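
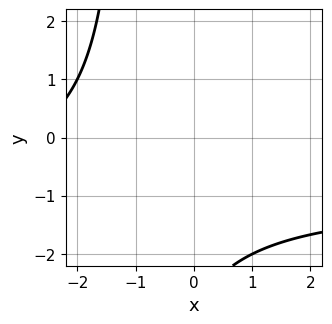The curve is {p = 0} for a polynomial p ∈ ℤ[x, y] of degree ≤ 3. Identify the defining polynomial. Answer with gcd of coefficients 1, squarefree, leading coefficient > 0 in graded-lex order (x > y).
x*y + x + y + 3

First, degree: the shape is more complex than any degree-1 curve, so deg p = 2.
Next, against the integer gridlines: it misses every integer gridline on the x-axis; the curve avoids every integer y-axis point in the box.
Finally, assembling these constraints gives the stated polynomial.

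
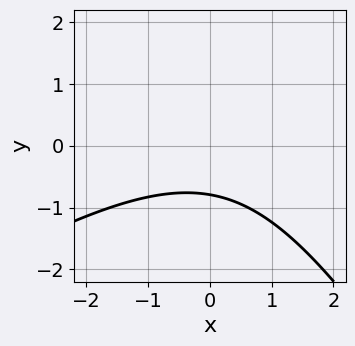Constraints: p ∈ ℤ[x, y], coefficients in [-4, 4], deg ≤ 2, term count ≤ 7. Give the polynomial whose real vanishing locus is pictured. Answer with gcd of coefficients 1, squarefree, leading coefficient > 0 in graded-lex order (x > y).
x^2 - x*y - y^2 + 3*y + 3

(a) The degree is 2 — the shape is more complex than any degree-1 curve.
(b) From the axis intercepts and sections: the curve avoids every integer x-axis point in the box.
(c) Fitting integer coefficients to these (and the overall shape) gives p.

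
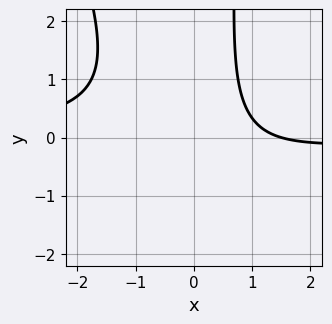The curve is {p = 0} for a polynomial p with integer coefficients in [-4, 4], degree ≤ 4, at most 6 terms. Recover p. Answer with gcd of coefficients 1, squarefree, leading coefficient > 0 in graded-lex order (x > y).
3*x^2*y + x*y^2 - y^2 + 2*x - 3

First, the degree is 3 — no degree-2 curve has this shape.
Next, observable constraints: no y-intercept at any integer in the box.
Finally, putting this together gives p.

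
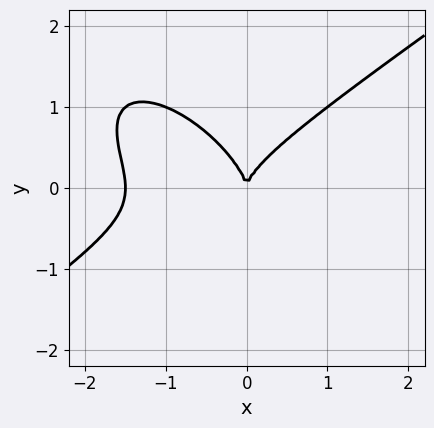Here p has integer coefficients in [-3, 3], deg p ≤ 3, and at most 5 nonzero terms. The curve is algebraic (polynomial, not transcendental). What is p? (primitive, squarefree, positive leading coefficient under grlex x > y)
2*x^3 - 2*x*y^2 - 3*y^3 + 3*x^2

(a) Degree: no degree-2 curve has this shape, so deg p = 3.
(b) Reading off the gridlines: one y-axis crossing is at y = 0; it meets the x-axis at x = 0 (among the integer gridlines).
(c) The integer polynomial consistent with all of this is the stated p.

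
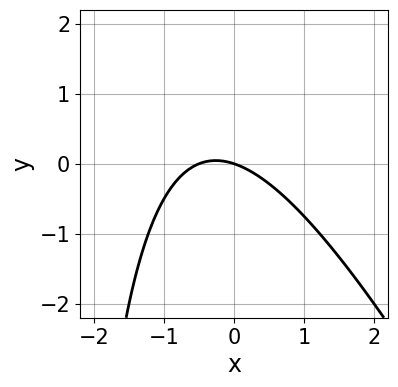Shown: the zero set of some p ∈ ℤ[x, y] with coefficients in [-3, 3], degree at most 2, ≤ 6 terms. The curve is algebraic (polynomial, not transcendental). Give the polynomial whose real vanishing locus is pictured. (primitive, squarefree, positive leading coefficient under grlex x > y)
(a) Degree: a generic line meets the curve in up to 2 points, so deg p = 2.
(b) Reading off the gridlines: it meets the x-axis at x = 0 (among the integer gridlines); one y-axis crossing is at y = 0.
(c) The integer polynomial consistent with all of this is the stated p.

2*x^2 + x*y + x + 3*y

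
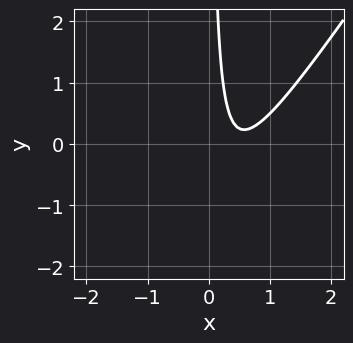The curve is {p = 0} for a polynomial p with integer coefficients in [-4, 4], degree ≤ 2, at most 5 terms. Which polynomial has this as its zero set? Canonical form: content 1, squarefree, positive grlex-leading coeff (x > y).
3*x^2 - 2*x*y - 3*x + 1

(a) The degree is 2 — a generic line meets the curve in up to 2 points.
(b) Reading off the gridlines: it misses every integer gridline on the y-axis; the curve avoids every integer x-axis point in the box.
(c) Together with the visible shape, these determine p as stated.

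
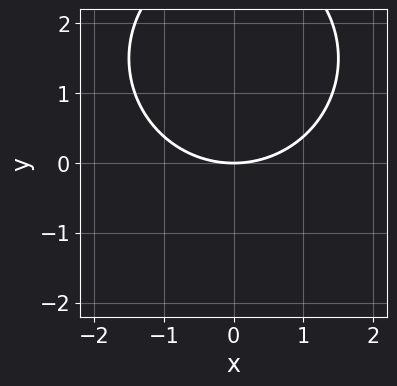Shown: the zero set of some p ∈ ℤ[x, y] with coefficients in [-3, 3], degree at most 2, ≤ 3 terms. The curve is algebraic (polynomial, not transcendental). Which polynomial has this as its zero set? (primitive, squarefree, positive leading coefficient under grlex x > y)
x^2 + y^2 - 3*y

First, the degree is 2 — no degree-1 curve has this shape.
Next, symmetries: it's symmetric under x → −x, forcing even powers of x.
Then, from the visible intercepts: one y-axis crossing is at y = 0; it crosses the x-axis at the gridline x = 0.
Finally, these observations pin down the coefficients.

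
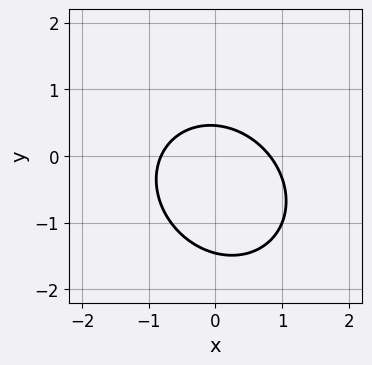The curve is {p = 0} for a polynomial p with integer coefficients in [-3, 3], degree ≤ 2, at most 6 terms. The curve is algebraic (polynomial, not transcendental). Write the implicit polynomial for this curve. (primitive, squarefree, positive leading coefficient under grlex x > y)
3*x^2 + x*y + 3*y^2 + 3*y - 2

1. deg p = 2.
2. The integer polynomial consistent with all of this is the stated p.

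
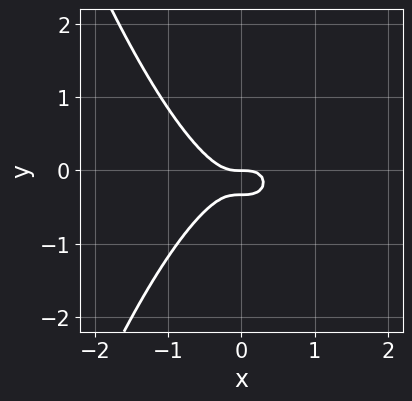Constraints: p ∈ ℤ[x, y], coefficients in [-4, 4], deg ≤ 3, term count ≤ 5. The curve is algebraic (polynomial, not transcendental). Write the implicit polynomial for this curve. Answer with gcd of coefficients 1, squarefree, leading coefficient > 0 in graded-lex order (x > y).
deg p = 3. The shape is more complex than any degree-2 curve.
Checking where it meets the axes: it meets the y-axis at y = 0 (among the integer gridlines); it crosses the x-axis at the gridline x = 0.
Solving for integer coefficients yields p as stated.

3*x^3 + 3*y^2 + y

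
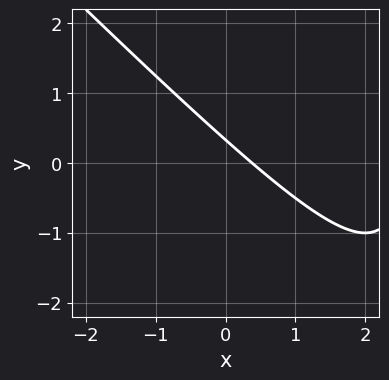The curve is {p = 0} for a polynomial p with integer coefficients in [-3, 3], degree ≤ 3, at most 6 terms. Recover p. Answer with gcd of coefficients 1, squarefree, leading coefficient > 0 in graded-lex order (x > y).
x^2 + x*y - 3*x - 3*y + 1

(a) The degree is 2 — the shape is more complex than any degree-1 curve.
(b) The integer polynomial consistent with all of this is the stated p.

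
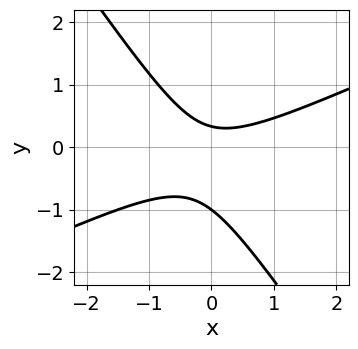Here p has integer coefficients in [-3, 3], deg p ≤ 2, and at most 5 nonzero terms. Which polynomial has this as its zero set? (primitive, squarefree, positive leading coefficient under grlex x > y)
2*x^2 - 3*x*y - 3*y^2 - 2*y + 1

First, degree: no degree-1 curve has this shape, so deg p = 2.
Next, from the visible intercepts: the curve avoids every integer x-axis point in the box; it meets the y-axis at y = -1 (among the integer gridlines).
Finally, the integer polynomial consistent with all of this is the stated p.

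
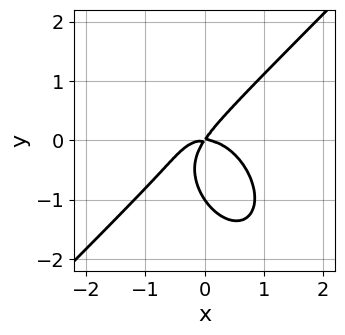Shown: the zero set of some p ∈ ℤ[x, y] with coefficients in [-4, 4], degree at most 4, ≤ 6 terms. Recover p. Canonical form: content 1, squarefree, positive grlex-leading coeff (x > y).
3*x^3 - x^2*y - 2*y^3 + 3*x*y - 2*y^2

(a) deg p = 3. The shape is more complex than any degree-2 curve.
(b) From the axis intercepts and sections: it meets the x-axis at x = 0 (among the integer gridlines); among the integer gridlines, it crosses the y-axis at y ∈ {-1, 0}.
(c) Matching integer coefficients to the picture gives p.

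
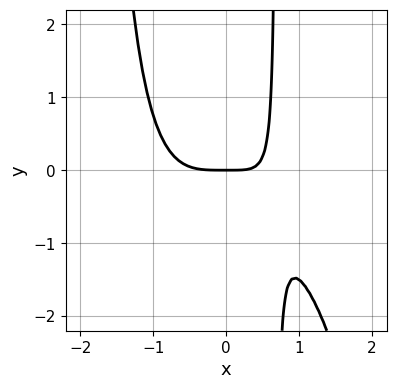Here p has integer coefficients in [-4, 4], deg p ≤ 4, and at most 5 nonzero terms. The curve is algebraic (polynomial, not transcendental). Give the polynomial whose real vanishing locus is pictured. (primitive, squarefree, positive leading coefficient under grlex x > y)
3*x^4 + 2*x^2*y + 3*x*y - 3*y

Degree: the shape is more complex than any degree-3 curve, so deg p = 4.
Checking where it meets the axes: it meets the y-axis at y = 0 (among the integer gridlines); it crosses the x-axis at the gridline x = 0.
Solving for integer coefficients yields p as stated.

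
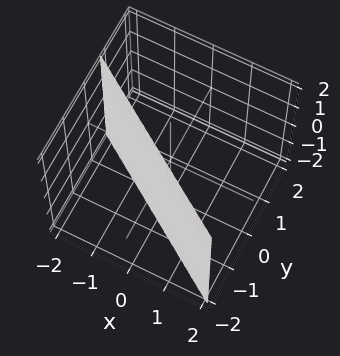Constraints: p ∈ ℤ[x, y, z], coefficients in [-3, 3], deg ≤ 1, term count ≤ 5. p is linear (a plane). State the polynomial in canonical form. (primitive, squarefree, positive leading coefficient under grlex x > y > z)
2*x + 3*y + 2

(a) The degree is 1 — every cross-section is a straight line — this is a plane.
(b) From the visible intercepts: it misses every integer gridline on the z-axis; it meets the x-axis at x = -1 (among the integer gridlines).
(c) The integer polynomial consistent with all of this is the stated p.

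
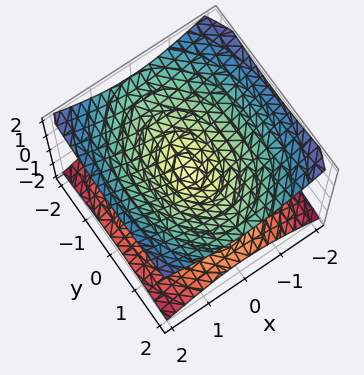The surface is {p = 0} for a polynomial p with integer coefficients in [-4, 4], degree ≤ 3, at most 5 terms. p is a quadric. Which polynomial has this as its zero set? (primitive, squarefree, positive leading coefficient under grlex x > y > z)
2*x^2 + y^2 - 3*z^2

The degree is 2 — a double cone through the origin; a quadric.
Symmetries: mirror symmetry x ↦ −x ⇒ only even powers of x; the z ↦ −z reflection is a symmetry, so z appears only in even powers; it's symmetric under y → −y, forcing even powers of y.
Against the integer gridlines: one x-axis crossing is at x = 0; it crosses the y-axis at the gridline y = 0; one z-axis crossing is at z = 0.
Assembling these constraints gives the stated polynomial.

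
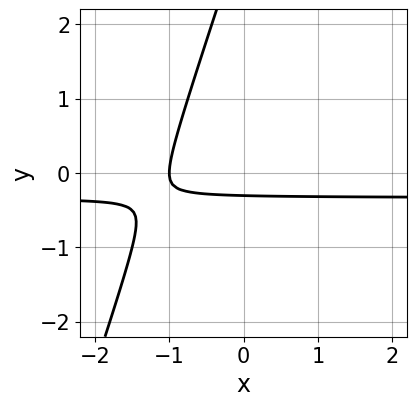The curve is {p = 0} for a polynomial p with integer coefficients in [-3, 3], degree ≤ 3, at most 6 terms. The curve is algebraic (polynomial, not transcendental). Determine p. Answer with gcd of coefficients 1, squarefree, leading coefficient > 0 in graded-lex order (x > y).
3*x*y - y^2 + x + 3*y + 1

First, the degree is 2 — a generic line meets the curve in up to 2 points.
Then, against the integer gridlines: one x-axis crossing is at x = -1.
Finally, matching integer coefficients to the picture gives p.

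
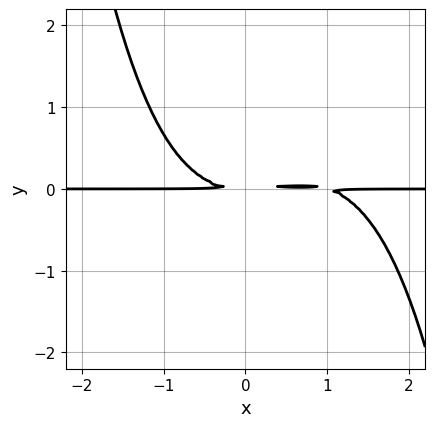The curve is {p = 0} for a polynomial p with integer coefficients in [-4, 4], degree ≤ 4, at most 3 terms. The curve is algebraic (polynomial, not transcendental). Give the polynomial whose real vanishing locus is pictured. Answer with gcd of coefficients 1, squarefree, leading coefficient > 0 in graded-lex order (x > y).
First, deg p = 4. A generic line meets the curve in up to 4 points.
Then, from the visible intercepts: the visible x-axis segment lies entirely on the curve.
Finally, together with the visible shape, these determine p as stated.

x^3*y - x^2*y + 3*y^2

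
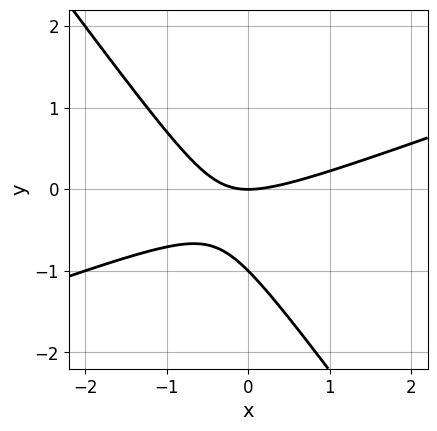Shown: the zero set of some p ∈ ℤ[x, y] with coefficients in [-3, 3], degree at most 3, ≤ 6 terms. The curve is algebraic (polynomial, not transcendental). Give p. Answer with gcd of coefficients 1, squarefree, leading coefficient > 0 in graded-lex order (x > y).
First, the degree is 2 — no degree-1 curve has this shape.
Then, checking where it meets the axes: one x-axis crossing is at x = 0; among the integer gridlines, it crosses the y-axis at y ∈ {-1, 0}.
Finally, fitting integer coefficients to these (and the overall shape) gives p.

x^2 - 2*x*y - 2*y^2 - 2*y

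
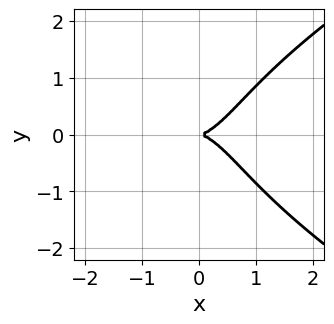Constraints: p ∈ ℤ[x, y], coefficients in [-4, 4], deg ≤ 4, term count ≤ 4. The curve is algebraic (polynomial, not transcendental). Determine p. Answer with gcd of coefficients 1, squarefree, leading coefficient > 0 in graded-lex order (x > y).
1. Degree: a generic line meets the curve in up to 4 points, so deg p = 4.
2. Symmetries: mirror symmetry y ↦ −y ⇒ only even powers of y.
3. From the visible intercepts: it meets the y-axis at y = 0 (among the integer gridlines); one x-axis crossing is at x = 0.
4. These observations pin down the coefficients.

y^4 - 2*x^3 + 2*y^2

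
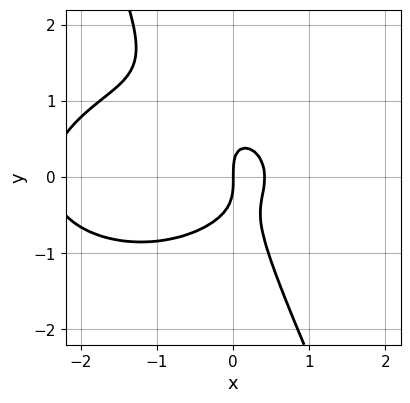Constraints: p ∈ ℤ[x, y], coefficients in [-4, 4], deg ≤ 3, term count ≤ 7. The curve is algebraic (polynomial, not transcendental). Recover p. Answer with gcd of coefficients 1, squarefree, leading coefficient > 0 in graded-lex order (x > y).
First, degree: a generic line meets the curve in up to 3 points, so deg p = 3.
Then, reading off the gridlines: one x-axis crossing is at x = 0; one y-axis crossing is at y = 0.
Finally, these observations pin down the coefficients.

x^3 + 2*x*y^2 + y^3 + 2*x^2 - x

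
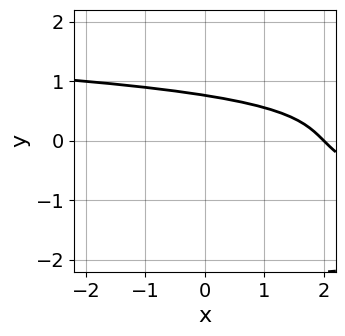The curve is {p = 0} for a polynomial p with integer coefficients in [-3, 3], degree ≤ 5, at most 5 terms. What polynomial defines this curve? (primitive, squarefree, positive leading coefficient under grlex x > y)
y^4 + 2*y^3 + x + y - 2

First, deg p = 4. The shape is more complex than any degree-3 curve.
Next, from the visible intercepts: one x-axis crossing is at x = 2.
Finally, putting this together gives p.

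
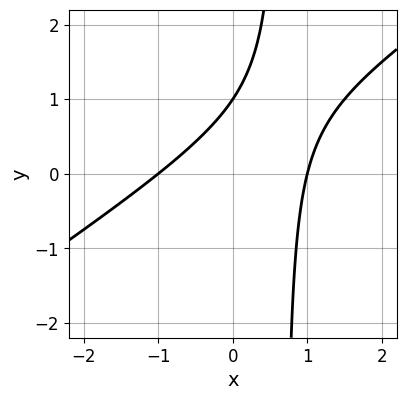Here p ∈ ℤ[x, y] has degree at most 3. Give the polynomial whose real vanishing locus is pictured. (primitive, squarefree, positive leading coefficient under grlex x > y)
1. deg p = 2. A generic line meets the curve in up to 2 points.
2. From the visible intercepts: the x-axis gridline crossings are at x ∈ {-1, 1}; one y-axis crossing is at y = 1.
3. Matching integer coefficients to the picture gives p.

2*x^2 - 3*x*y + 2*y - 2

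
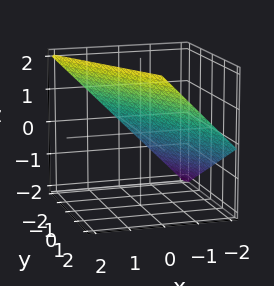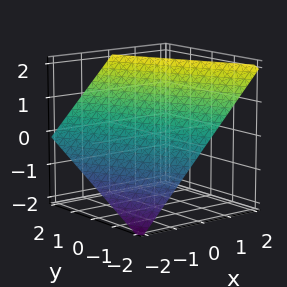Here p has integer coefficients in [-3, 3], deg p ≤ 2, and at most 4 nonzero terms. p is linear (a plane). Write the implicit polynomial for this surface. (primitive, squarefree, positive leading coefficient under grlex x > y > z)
2*x + y - 2*z + 2

Degree: every cross-section is a straight line — this is a plane, so deg p = 1.
From the visible intercepts: one x-axis crossing is at x = -1; one y-axis crossing is at y = -2.
Assembling these constraints gives the stated polynomial.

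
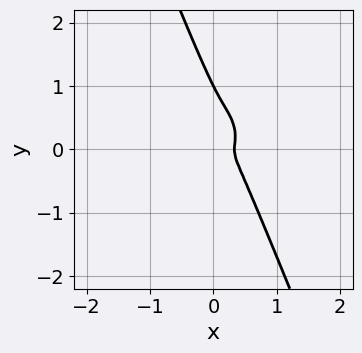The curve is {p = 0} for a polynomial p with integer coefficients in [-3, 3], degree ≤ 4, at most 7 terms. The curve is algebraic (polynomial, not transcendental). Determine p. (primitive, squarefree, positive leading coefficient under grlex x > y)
The degree is 3 — no degree-2 curve has this shape.
Against the integer gridlines: it meets the y-axis at y = 1 (among the integer gridlines).
The integer polynomial consistent with all of this is the stated p.

3*x^3 + 2*x*y^2 + y^3 - x^2 - y^2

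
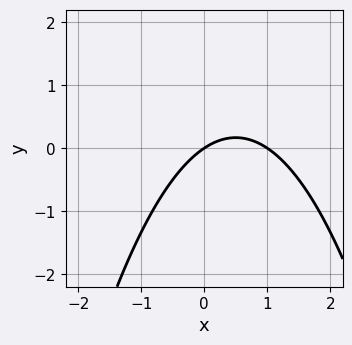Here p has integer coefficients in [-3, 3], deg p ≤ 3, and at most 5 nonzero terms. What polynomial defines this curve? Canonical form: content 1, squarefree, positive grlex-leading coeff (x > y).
Degree: the shape is more complex than any degree-1 curve, so deg p = 2.
From the visible intercepts: it meets the y-axis at y = 0 (among the integer gridlines); among the integer gridlines, it crosses the x-axis at x ∈ {0, 1}.
Solving for integer coefficients yields p as stated.

2*x^2 - 2*x + 3*y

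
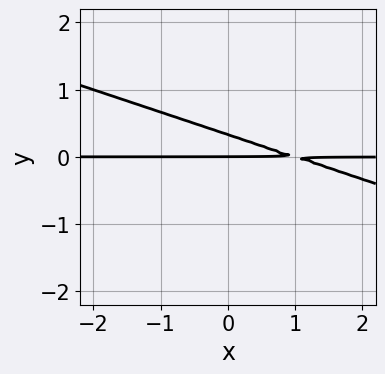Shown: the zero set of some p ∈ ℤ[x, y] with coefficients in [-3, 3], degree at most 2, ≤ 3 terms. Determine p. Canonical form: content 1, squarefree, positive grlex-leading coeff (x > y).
x*y + 3*y^2 - y

(a) The degree is 2 — no degree-1 curve has this shape.
(b) Observable constraints: the visible x-axis segment lies entirely on the curve; one y-axis crossing is at y = 0.
(c) Fitting integer coefficients to these (and the overall shape) gives p.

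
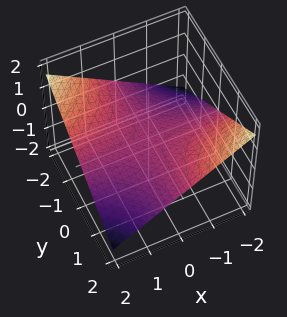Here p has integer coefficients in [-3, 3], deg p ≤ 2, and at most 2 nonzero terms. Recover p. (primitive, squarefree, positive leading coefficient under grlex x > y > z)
First, degree: a saddle surface; a quadric, so deg p = 2.
Next, against the integer gridlines: the visible x-axis segment lies entirely on the surface; it meets the z-axis at z = 0 (among the integer gridlines); the visible y-axis segment lies entirely on the surface.
Finally, assembling these constraints gives the stated polynomial.

x*y + 3*z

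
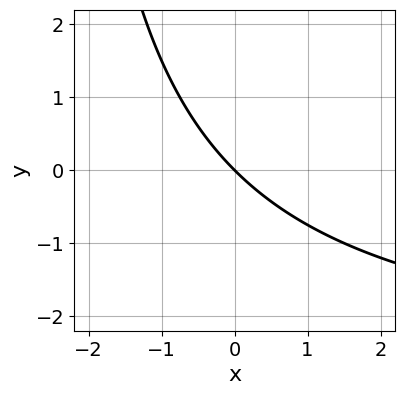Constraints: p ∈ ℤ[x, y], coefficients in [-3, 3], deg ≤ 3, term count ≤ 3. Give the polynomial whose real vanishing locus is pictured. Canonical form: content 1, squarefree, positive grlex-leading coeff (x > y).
(a) deg p = 2. No degree-1 curve has this shape.
(b) From the axis intercepts and sections: it crosses the y-axis at the gridline y = 0; it crosses the x-axis at the gridline x = 0.
(c) Together with the visible shape, these determine p as stated.

x*y + 3*x + 3*y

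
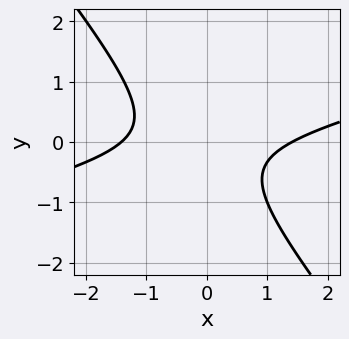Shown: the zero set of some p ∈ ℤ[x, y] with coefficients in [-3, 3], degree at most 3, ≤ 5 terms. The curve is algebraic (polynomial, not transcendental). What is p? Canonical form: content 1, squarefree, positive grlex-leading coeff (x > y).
x^2 - 3*x*y - 3*y^2 - y - 2

(a) Degree: no degree-1 curve has this shape, so deg p = 2.
(b) Reading off the gridlines: it misses every integer gridline on the y-axis.
(c) Putting this together gives p.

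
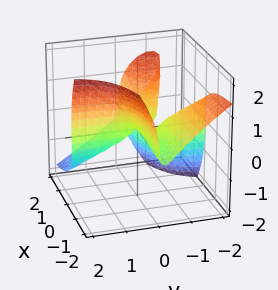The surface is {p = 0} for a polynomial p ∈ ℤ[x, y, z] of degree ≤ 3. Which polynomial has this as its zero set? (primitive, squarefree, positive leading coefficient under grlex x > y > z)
(a) The degree is 3 — no degree-2 surface has this shape.
(b) From the visible intercepts: one z-axis crossing is at z = 0; the visible x-axis segment lies entirely on the surface.
(c) Together with the visible shape, these determine p as stated. Check: (0, 1, 0) on the y-axis lies on the surface, and p(0, 1, 0) = 0. ✓

2*x*y^2 + 2*x*y*z + z^3 + x*y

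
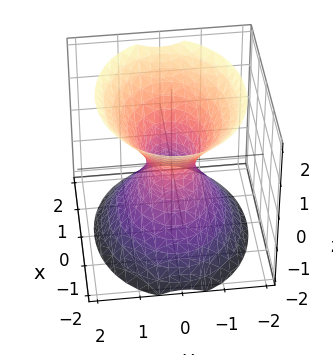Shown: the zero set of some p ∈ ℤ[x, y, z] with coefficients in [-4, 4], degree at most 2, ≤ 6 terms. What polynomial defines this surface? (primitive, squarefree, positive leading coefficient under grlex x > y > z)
2*x^2 + 3*y^2 - 2*z^2 - 1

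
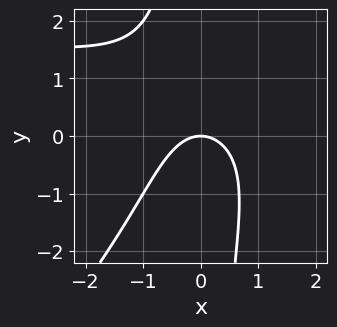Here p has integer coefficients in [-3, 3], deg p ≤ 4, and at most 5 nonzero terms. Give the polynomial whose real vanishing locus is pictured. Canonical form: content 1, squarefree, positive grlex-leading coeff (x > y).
First, deg p = 3.
Then, checking where it meets the axes: it meets the y-axis at y = 0 (among the integer gridlines); it meets the x-axis at x = 0 (among the integer gridlines).
Finally, together with the visible shape, these determine p as stated.

x^2*y - x*y^2 - 2*x^2 - 2*y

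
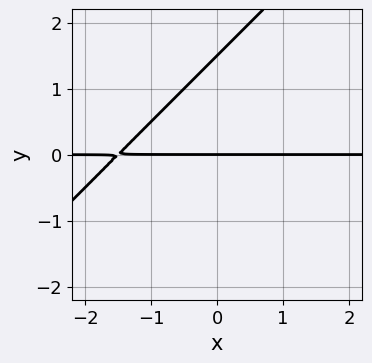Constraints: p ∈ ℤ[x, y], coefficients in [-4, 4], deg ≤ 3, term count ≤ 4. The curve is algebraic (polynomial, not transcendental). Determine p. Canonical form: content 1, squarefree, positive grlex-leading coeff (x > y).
2*x*y - 2*y^2 + 3*y

(a) The degree is 2 — a generic line meets the curve in up to 2 points.
(b) Checking where it meets the axes: it crosses the y-axis at the gridline y = 0; the visible x-axis segment lies entirely on the curve.
(c) Solving for integer coefficients yields p as stated.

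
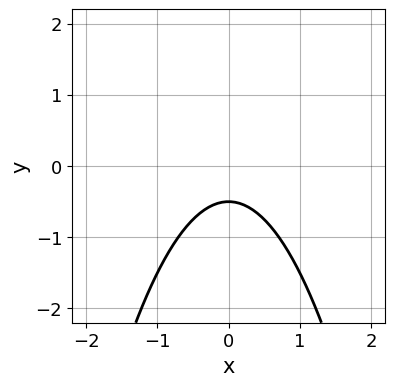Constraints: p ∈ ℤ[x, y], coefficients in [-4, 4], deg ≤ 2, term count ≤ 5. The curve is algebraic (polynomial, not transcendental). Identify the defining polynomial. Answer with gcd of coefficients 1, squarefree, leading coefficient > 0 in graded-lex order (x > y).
2*x^2 + 2*y + 1

1. The degree is 2 — the shape is more complex than any degree-1 curve.
2. Symmetries: the x ↦ −x reflection is a symmetry, so x appears only in even powers.
3. From the visible intercepts: the curve avoids every integer x-axis point in the box.
4. Fitting integer coefficients to these (and the overall shape) gives p.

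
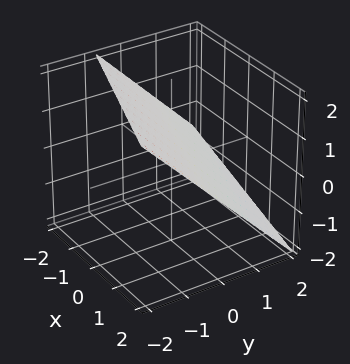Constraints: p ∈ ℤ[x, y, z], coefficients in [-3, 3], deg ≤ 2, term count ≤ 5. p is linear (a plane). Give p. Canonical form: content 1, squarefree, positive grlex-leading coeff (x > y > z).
x + 3*y + 3*z - 2

(a) The degree is 1 — the surface is flat (a plane).
(b) Observable constraints: it crosses the x-axis at the gridline x = 2.
(c) Matching integer coefficients to the picture gives p.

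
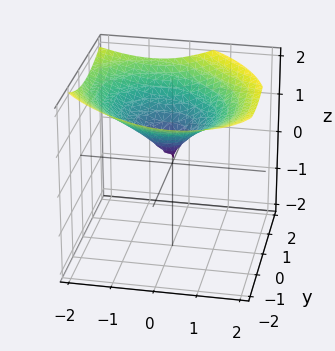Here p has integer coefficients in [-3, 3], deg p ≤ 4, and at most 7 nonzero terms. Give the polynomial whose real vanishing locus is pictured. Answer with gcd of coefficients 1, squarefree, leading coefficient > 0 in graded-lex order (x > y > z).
x*y*z - 2*z^3 + 3*x^2 + x*z + 3*y^2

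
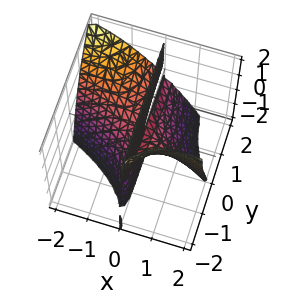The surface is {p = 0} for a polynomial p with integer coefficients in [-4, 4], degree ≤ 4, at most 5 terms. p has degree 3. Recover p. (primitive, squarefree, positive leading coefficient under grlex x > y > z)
x^3 + 3*x^2*y + x*y*z + 2*x*z

(a) deg p = 3.
(b) From the axis intercepts and sections: the visible z-axis segment lies entirely on the surface; it crosses the x-axis at the gridline x = 0.
(c) Together with the visible shape, these determine p as stated.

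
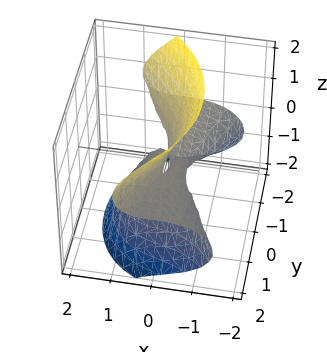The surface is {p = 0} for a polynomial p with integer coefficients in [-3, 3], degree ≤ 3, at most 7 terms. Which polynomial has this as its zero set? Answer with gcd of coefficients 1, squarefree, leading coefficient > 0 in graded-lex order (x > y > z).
1. deg p = 3.
2. Checking where it meets the axes: the visible y-axis segment lies entirely on the surface; it meets the x-axis at x = 0 (among the integer gridlines); it meets the z-axis at z = 0 (among the integer gridlines).
3. Fitting integer coefficients to these (and the overall shape) gives p.

2*x^3 + 3*x*z^2 - 2*y^2*z + 2*z^3 + 3*x*z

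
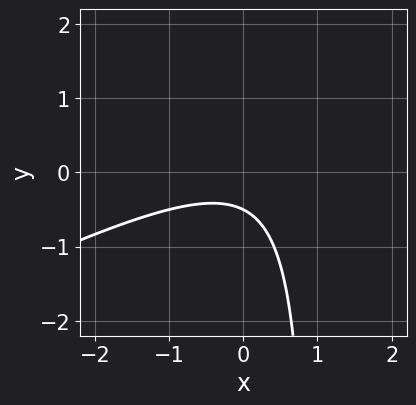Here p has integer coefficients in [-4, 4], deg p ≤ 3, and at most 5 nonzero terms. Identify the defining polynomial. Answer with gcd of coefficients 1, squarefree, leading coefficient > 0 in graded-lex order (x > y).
x^2 - 2*x*y + 2*y + 1

1. The degree is 2 — a generic line meets the curve in up to 2 points.
2. Observable constraints: no x-intercept at any integer in the box.
3. Putting this together gives p.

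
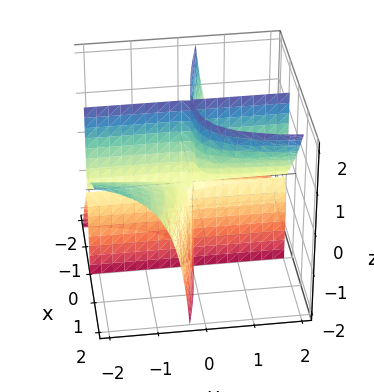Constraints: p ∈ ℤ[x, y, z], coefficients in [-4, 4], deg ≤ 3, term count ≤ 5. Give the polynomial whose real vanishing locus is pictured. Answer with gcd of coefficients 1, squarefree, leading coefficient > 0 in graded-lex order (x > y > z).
x^3 + 3*x^2*y - 3*x*y*z

First, the picture has 2 separate pieces. Treating them together as one polynomial.
Then, the degree is 3 — the shape is more complex than any degree-2 surface.
Next, reading off the gridlines: every point of the y-axis in the box is on the surface; every point of the z-axis in the box is on the surface.
Finally, matching integer coefficients to the picture gives p.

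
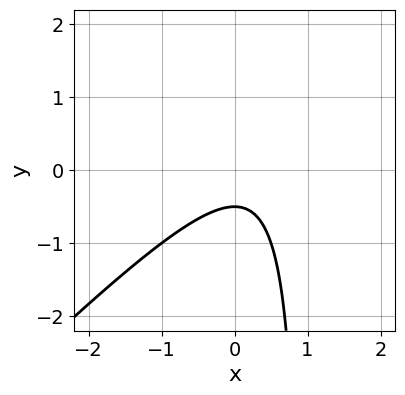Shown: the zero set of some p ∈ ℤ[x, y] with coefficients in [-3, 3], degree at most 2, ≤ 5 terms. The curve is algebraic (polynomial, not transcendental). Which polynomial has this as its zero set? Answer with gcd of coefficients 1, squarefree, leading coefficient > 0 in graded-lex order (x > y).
2*x^2 - 2*x*y - x + 2*y + 1

1. Degree: the shape is more complex than any degree-1 curve, so deg p = 2.
2. From the visible intercepts: no x-intercept at any integer in the box.
3. Solving for integer coefficients yields p as stated.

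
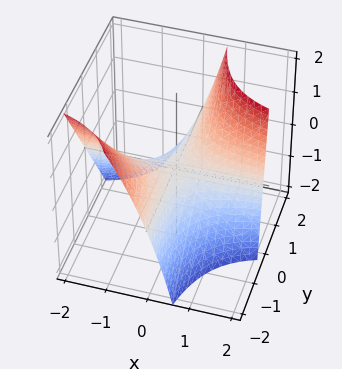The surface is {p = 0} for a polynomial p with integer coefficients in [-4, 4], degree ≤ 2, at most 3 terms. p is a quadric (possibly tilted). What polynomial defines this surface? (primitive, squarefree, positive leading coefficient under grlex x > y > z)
4*x*y + x*z - 3*z

1. Degree: the shape is more complex than any degree-1 surface, so deg p = 2.
2. Observable constraints: every point of the x-axis in the box is on the surface; the visible y-axis segment lies entirely on the surface.
3. Assembling these constraints gives the stated polynomial.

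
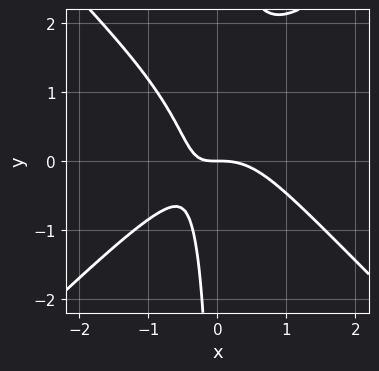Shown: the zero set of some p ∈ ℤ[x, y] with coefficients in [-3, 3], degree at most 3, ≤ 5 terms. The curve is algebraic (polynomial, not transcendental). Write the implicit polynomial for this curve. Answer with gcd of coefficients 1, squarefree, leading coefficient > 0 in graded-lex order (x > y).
3*x^3 - 3*x*y^2 + 3*x*y + 2*y

(a) deg p = 3. No degree-2 curve has this shape.
(b) Observable constraints: one y-axis crossing is at y = 0; it meets the x-axis at x = 0 (among the integer gridlines).
(c) Assembling these constraints gives the stated polynomial.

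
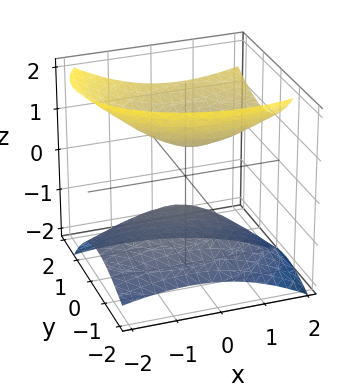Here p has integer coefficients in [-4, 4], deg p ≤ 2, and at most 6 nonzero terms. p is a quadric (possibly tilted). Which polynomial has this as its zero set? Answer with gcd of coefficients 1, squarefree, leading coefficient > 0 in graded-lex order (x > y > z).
x^2 - x*z + 2*y^2 - 2*y*z - 2*z^2 + 1

(a) The picture has 2 separate pieces. They look like related sheets of one shape, so recover p as a whole.
(b) Degree: no degree-1 surface has this shape, so deg p = 2.
(c) Reading off the gridlines: it misses every integer gridline on the x-axis; no y-intercept at any integer in the box.
(d) These observations pin down the coefficients.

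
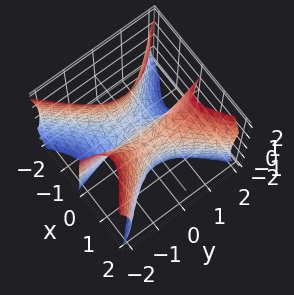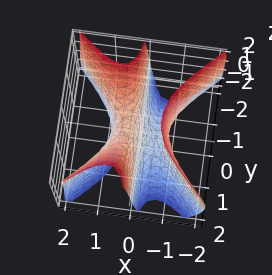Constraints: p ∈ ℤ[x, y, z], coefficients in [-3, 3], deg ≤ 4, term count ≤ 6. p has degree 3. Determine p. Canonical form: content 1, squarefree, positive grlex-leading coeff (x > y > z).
3*x^3 - 3*x*y^2 + x*z^2 - 2*x + z

1. The degree is 3 — the shape is more complex than any degree-2 surface.
2. Reading off the gridlines: the visible y-axis segment lies entirely on the surface; it meets the z-axis at z = 0 (among the integer gridlines); one x-axis crossing is at x = 0.
3. Together with the visible shape, these determine p as stated.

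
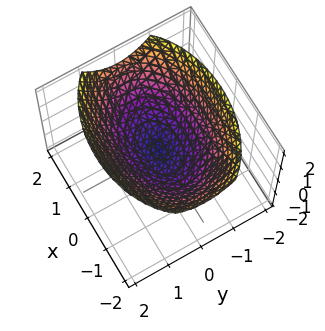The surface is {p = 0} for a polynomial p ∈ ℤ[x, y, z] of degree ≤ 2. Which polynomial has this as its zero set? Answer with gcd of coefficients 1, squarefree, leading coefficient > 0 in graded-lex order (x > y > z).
(a) deg p = 2. A paraboloid; a quadric.
(b) Symmetries: the y ↦ −y reflection is a symmetry, so y appears only in even powers; the x ↦ −x reflection is a symmetry, so x appears only in even powers.
(c) Against the integer gridlines: one y-axis crossing is at y = 0; one x-axis crossing is at x = 0; one z-axis crossing is at z = 0.
(d) Matching integer coefficients to the picture gives p.

x^2 + 2*y^2 - 3*z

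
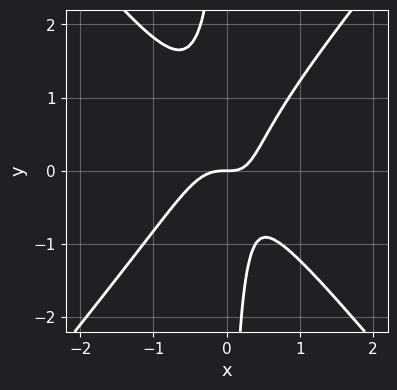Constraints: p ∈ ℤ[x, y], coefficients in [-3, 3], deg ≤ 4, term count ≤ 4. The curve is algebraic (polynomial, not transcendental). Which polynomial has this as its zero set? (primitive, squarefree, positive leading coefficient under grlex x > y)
(a) Degree: a generic line meets the curve in up to 3 points, so deg p = 3.
(b) From the axis intercepts and sections: it crosses the x-axis at the gridline x = 0; one y-axis crossing is at y = 0.
(c) Matching integer coefficients to the picture gives p.

3*x^3 - 2*x*y^2 + x*y - y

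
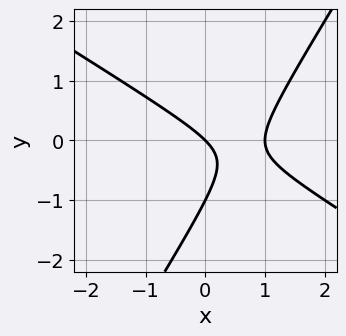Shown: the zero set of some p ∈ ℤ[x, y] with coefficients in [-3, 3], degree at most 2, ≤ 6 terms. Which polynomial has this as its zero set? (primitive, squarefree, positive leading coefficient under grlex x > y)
x^2 + x*y - y^2 - x - y

Degree: no degree-1 curve has this shape, so deg p = 2.
Checking where it meets the axes: among the integer gridlines, it crosses the x-axis at x ∈ {0, 1}; the y-axis gridline crossings are at y ∈ {-1, 0}.
These observations pin down the coefficients.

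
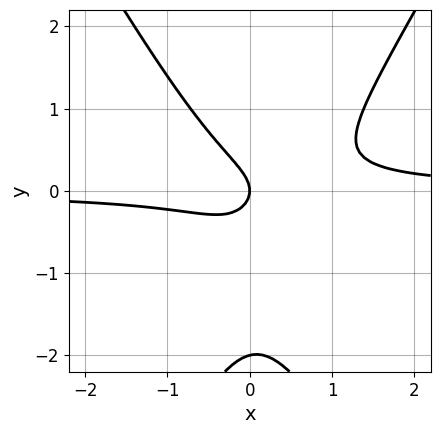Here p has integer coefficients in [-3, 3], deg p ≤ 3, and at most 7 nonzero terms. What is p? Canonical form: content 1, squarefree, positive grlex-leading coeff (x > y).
1. Degree: a generic line meets the curve in up to 3 points, so deg p = 3.
2. Against the integer gridlines: the y-axis gridline crossings are at y ∈ {-2, 0}; it crosses the x-axis at the gridline x = 0.
3. The integer polynomial consistent with all of this is the stated p.

3*x^2*y - y^3 - x*y - 2*y^2 - x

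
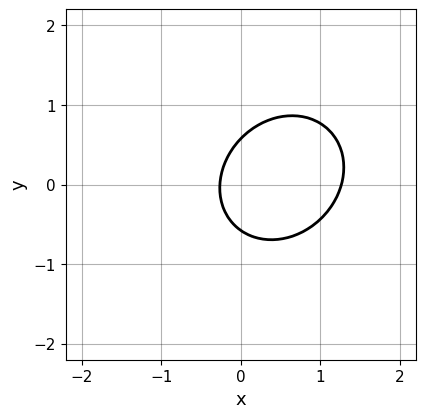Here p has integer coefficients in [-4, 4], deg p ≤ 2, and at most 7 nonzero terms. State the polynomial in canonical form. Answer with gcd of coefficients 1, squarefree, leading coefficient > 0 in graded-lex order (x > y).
3*x^2 - x*y + 3*y^2 - 3*x - 1

deg p = 2. A generic line meets the curve in up to 2 points.
Solving for integer coefficients yields p as stated.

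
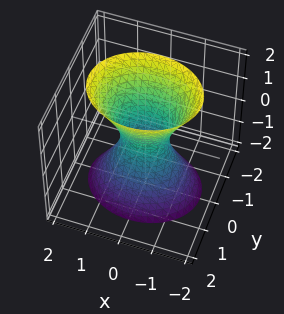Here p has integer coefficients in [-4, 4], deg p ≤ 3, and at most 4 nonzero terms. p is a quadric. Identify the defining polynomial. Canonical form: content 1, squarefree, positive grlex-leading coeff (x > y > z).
(a) The degree is 2 — one connected sheet with a waist; a quadric.
(b) Symmetries: mirror symmetry x ↦ −x ⇒ only even powers of x; it's symmetric under y → −y, forcing even powers of y; the z ↦ −z reflection is a symmetry, so z appears only in even powers.
(c) From the visible intercepts: it misses every integer gridline on the z-axis.
(d) These observations pin down the coefficients.

2*x^2 + 3*y^2 - z^2 - 1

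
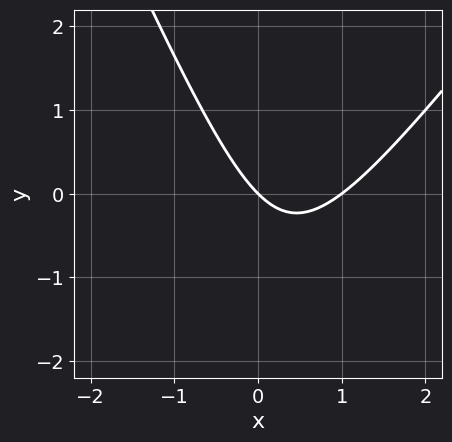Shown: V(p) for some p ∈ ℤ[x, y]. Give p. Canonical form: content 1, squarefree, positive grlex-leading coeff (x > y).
3*x^2 - x*y - y^2 - 3*x - 3*y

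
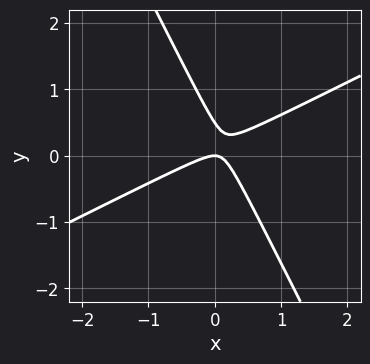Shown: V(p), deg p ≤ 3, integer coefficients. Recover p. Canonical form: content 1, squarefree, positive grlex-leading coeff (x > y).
2*x^2 - 3*x*y - 2*y^2 + y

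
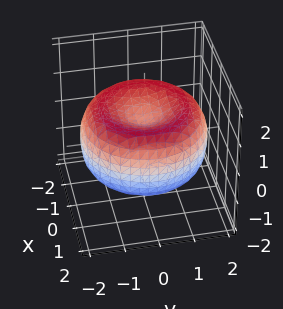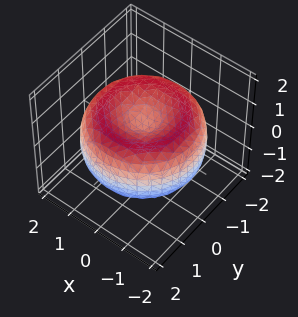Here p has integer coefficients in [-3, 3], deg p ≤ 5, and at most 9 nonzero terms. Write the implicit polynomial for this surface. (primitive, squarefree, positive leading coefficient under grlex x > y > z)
x^4 + 2*x^2*y^2 + y^4 - 3*x^2 - 3*y^2 + 3*z^2 - 1

First, the degree is 4 — the shape is more complex than any degree-3 surface.
Next, symmetries: rotational symmetry about the z-axis ⇒ p depends on x, y only through x² + y².
Next, from the visible intercepts: a circular section at z = 0 has radius between 1 and 2.
Finally, assembling these constraints gives the stated polynomial.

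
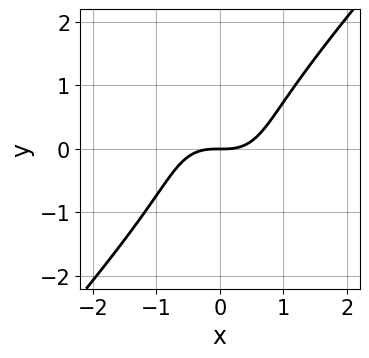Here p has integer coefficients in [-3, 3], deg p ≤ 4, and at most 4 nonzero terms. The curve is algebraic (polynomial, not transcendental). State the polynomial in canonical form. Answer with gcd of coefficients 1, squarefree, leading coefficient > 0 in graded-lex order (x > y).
(a) Degree: a generic line meets the curve in up to 3 points, so deg p = 3.
(b) Observable constraints: it crosses the y-axis at the gridline y = 0; one x-axis crossing is at x = 0.
(c) Together with the visible shape, these determine p as stated.

3*x^3 - 2*y^3 - 3*y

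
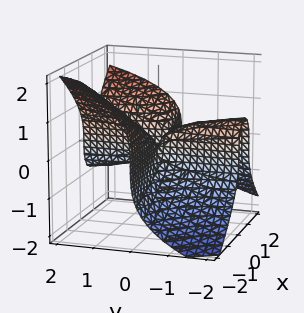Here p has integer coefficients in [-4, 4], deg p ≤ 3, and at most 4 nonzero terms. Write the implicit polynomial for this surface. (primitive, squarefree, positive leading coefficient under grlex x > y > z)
First, degree: a generic line meets the surface in up to 3 points, so deg p = 3.
Next, against the integer gridlines: the visible x-axis segment lies entirely on the surface; it crosses the z-axis at the gridline z = 0.
Finally, putting this together gives p.

x^2*y - z^3 - x*y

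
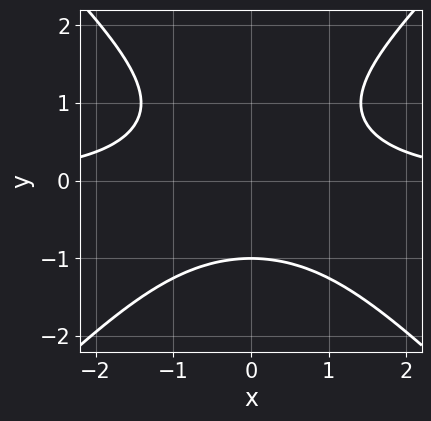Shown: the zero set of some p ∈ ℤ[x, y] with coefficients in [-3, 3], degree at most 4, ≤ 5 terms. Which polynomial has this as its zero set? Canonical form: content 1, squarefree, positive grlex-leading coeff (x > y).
2*x^2*y - 2*y^3 + y^2 - 3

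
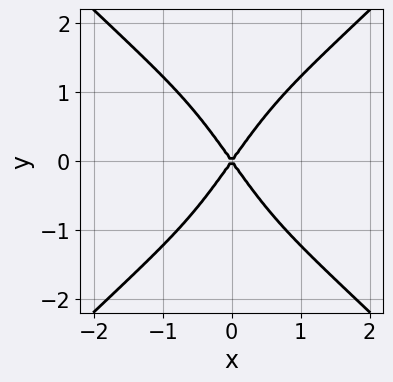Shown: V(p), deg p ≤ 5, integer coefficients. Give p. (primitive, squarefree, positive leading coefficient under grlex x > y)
x^4 - x^2*y^2 + 2*x^2 - y^2

First, the degree is 4 — a generic line meets the curve in up to 4 points.
Next, symmetries: mirror symmetry x ↦ −x ⇒ only even powers of x; it's symmetric under y → −y, forcing even powers of y.
Then, against the integer gridlines: one x-axis crossing is at x = 0; one y-axis crossing is at y = 0.
Finally, assembling these constraints gives the stated polynomial.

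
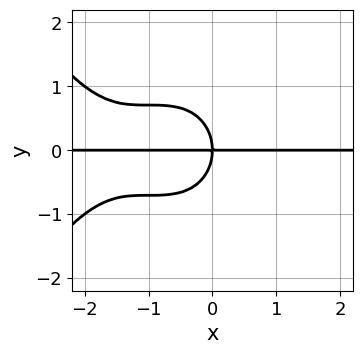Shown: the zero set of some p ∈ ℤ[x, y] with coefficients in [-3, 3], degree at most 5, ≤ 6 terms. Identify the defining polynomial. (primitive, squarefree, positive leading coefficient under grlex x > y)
(a) Degree: a generic line meets the curve in up to 4 points, so deg p = 4.
(b) From the axis intercepts and sections: every point of the x-axis in the box is on the curve; one y-axis crossing is at y = 0.
(c) Together with the visible shape, these determine p as stated.

x^3*y + 3*x^2*y + 2*y^3 + 3*x*y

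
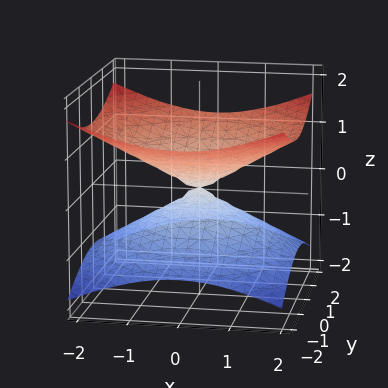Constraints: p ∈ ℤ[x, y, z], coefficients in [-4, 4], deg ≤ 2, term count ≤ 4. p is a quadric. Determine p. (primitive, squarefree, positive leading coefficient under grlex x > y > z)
(a) Degree: two nappes meeting at a single point; a quadric, so deg p = 2.
(b) By symmetry, the surface is invariant under rotation about z: p = q(x² + y², z); mirror symmetry z ↦ −z ⇒ only even powers of z.
(c) Reading off the gridlines: one z-axis crossing is at z = 0; it crosses the y-axis at the gridline y = 0; it meets the x-axis at x = 0 (among the integer gridlines); a circular section at z = -1 has radius between 1 and 2.
(d) Putting this together gives p.

x^2 + y^2 - 3*z^2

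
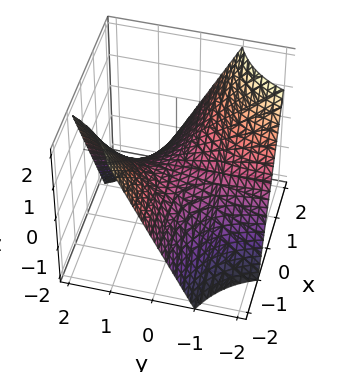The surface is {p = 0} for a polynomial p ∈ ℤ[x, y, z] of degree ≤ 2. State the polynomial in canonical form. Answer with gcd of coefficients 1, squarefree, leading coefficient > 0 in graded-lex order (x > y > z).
x*y + z

First, the degree is 2 — a hyperbolic paraboloid; a quadric.
Next, from the axis intercepts and sections: the visible y-axis segment lies entirely on the surface; it meets the z-axis at z = 0 (among the integer gridlines); the visible x-axis segment lies entirely on the surface.
Finally, solving for integer coefficients yields p as stated.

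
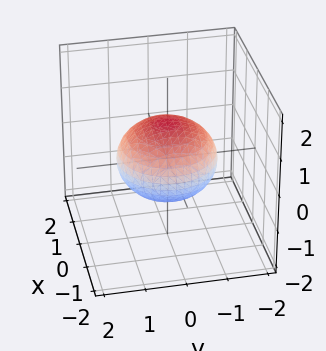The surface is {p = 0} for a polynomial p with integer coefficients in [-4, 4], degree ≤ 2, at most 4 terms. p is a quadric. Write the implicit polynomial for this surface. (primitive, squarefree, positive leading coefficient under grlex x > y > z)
deg p = 2. Bounded and convex; a quadric.
Symmetries: the z ↦ −z reflection is a symmetry, so z appears only in even powers; rotational symmetry about the z-axis ⇒ p depends on x, y only through x² + y².
Checking where it meets the axes: a circular section at z = 0 has radius between 1 and 2; among the integer gridlines, it crosses the z-axis at z ∈ {-1, 1}.
Together with the visible shape, these determine p as stated.

2*x^2 + 2*y^2 + 3*z^2 - 3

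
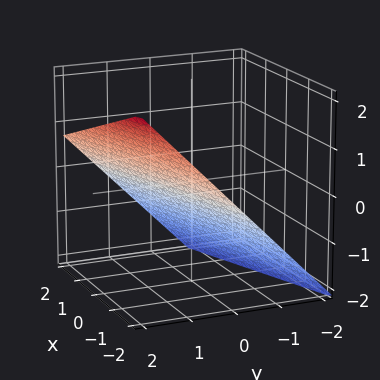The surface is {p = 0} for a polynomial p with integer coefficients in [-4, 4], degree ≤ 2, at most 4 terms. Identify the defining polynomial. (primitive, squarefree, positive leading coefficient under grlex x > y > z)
x - 3*y + 3*z + 2

(a) Degree: every cross-section is a straight line — this is a plane, so deg p = 1.
(b) From the axis intercepts and sections: one x-axis crossing is at x = -2.
(c) Putting this together gives p.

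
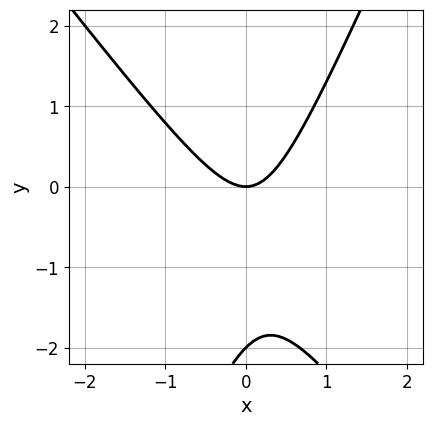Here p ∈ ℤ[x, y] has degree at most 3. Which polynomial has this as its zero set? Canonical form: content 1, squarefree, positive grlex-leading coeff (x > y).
3*x^2 + x*y - y^2 - 2*y

First, deg p = 2. A generic line meets the curve in up to 2 points.
Then, checking where it meets the axes: among the integer gridlines, it crosses the y-axis at y ∈ {-2, 0}; it crosses the x-axis at the gridline x = 0.
Finally, these observations pin down the coefficients.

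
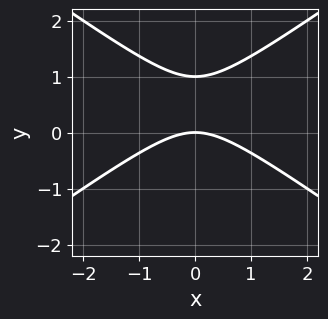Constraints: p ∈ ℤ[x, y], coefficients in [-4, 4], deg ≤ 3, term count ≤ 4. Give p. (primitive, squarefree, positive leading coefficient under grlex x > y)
x^2 - 2*y^2 + 2*y

The degree is 2 — a generic line meets the curve in up to 2 points.
Symmetries: mirror symmetry x ↦ −x ⇒ only even powers of x.
From the axis intercepts and sections: the y-axis gridline crossings are at y ∈ {0, 1}; it meets the x-axis at x = 0 (among the integer gridlines).
Matching integer coefficients to the picture gives p.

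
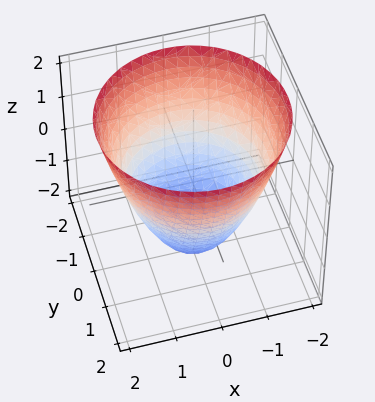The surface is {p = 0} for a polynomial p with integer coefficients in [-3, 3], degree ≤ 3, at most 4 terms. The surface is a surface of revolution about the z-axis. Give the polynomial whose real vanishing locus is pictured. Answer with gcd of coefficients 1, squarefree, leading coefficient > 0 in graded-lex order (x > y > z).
x^2 + y^2 - z - 2

(a) The degree is 2 — a generic line meets the surface in up to 2 points.
(b) Symmetry: the surface is invariant under rotation about z: p = q(x² + y², z).
(c) Against the integer gridlines: it crosses the z-axis at the gridline z = -2; a circular section at z = -1 has radius exactly 1.
(d) Solving for integer coefficients yields p as stated.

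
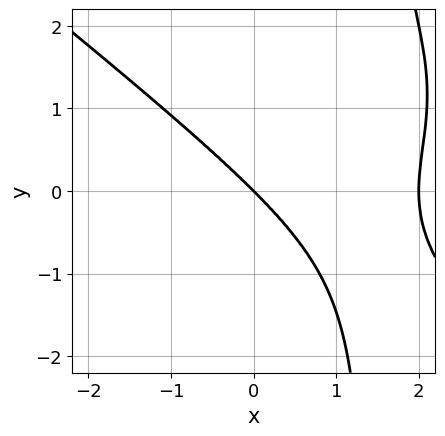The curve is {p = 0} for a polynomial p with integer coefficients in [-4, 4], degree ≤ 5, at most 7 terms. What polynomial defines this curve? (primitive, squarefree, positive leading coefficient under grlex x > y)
x^4 + 2*x*y^3 - 2*x^3 - x*y^2 - 3*y^3

(a) deg p = 4. The shape is more complex than any degree-3 curve.
(b) From the visible intercepts: the x-axis gridline crossings are at x ∈ {0, 2}; it meets the y-axis at y = 0 (among the integer gridlines).
(c) Assembling these constraints gives the stated polynomial.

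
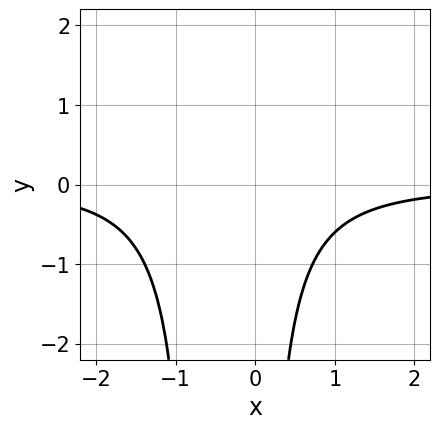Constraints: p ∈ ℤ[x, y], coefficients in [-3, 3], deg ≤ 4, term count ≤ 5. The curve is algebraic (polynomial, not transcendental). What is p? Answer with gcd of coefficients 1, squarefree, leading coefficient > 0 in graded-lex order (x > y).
3*x^2*y + 2*x*y + 3

Degree: the shape is more complex than any degree-2 curve, so deg p = 3.
From the visible intercepts: it misses every integer gridline on the x-axis; the curve avoids every integer y-axis point in the box.
Solving for integer coefficients yields p as stated.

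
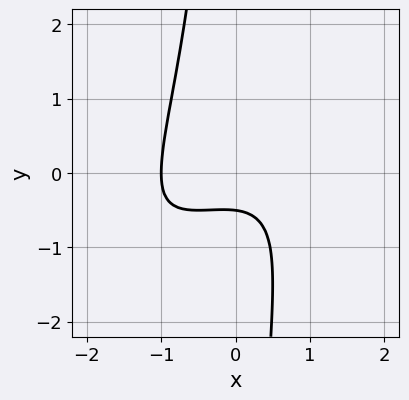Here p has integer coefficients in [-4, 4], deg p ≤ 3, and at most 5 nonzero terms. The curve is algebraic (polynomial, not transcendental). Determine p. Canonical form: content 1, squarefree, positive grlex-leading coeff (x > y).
First, degree: the shape is more complex than any degree-2 curve, so deg p = 3.
Next, from the visible intercepts: one x-axis crossing is at x = -1.
Finally, these observations pin down the coefficients.

x^3 - 2*x^2*y + x*y^2 + 2*y + 1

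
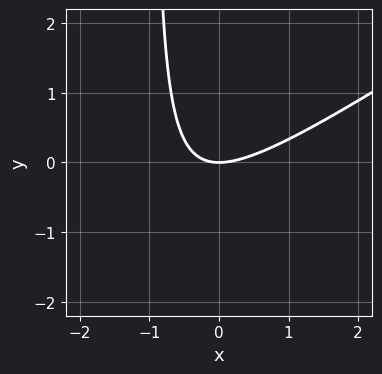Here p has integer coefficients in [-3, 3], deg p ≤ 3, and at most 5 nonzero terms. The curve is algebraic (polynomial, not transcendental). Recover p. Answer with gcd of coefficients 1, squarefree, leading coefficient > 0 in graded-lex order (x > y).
(a) Degree: no degree-1 curve has this shape, so deg p = 2.
(b) From the visible intercepts: one y-axis crossing is at y = 0; one x-axis crossing is at x = 0.
(c) Matching integer coefficients to the picture gives p.

2*x^2 - 3*x*y - 3*y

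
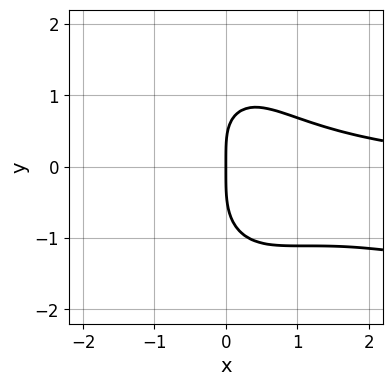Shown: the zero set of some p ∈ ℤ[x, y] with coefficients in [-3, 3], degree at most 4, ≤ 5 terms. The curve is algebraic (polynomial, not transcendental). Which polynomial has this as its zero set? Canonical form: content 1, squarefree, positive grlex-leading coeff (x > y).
x^3*y + 3*x^2*y^2 + y^4 + x*y - 3*x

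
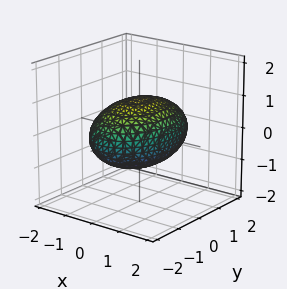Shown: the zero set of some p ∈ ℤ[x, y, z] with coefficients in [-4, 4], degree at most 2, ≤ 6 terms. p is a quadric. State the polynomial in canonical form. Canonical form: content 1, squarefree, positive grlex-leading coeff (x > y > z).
2*x^2 + y^2 + 3*z^2 - 3

First, deg p = 2. A closed, bounded, convex surface; a quadric.
Then, symmetries: mirror symmetry x ↦ −x ⇒ only even powers of x; it's symmetric under z → −z, forcing even powers of z; it's symmetric under y → −y, forcing even powers of y.
Then, checking where it meets the axes: among the integer gridlines, it crosses the z-axis at z ∈ {-1, 1}.
Finally, solving for integer coefficients yields p as stated.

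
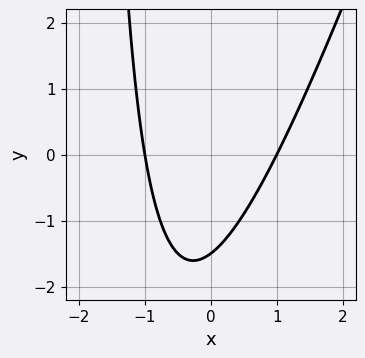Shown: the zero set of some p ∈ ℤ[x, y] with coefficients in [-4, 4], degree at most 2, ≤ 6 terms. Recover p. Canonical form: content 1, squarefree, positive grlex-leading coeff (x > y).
First, deg p = 2. The shape is more complex than any degree-1 curve.
Then, checking where it meets the axes: the x-axis gridline crossings are at x ∈ {-1, 1}.
Finally, together with the visible shape, these determine p as stated.

3*x^2 - x*y - 2*y - 3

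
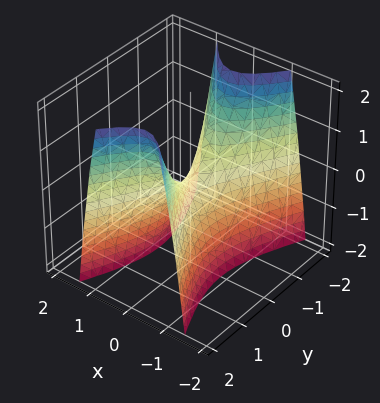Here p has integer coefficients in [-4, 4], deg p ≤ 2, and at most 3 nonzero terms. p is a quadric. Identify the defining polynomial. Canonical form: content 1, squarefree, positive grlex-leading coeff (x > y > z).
1. deg p = 2. A saddle surface; a quadric.
2. Symmetries: mirror symmetry y ↦ −y ⇒ only even powers of y; the x ↦ −x reflection is a symmetry, so x appears only in even powers.
3. From the visible intercepts: it meets the x-axis at x = 0 (among the integer gridlines); one z-axis crossing is at z = 0; it crosses the y-axis at the gridline y = 0.
4. Matching integer coefficients to the picture gives p.

3*x^2 - y^2 + z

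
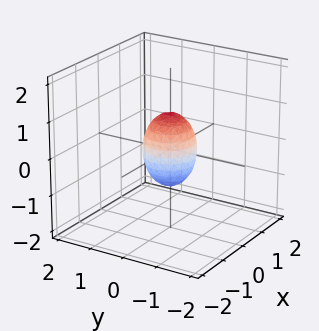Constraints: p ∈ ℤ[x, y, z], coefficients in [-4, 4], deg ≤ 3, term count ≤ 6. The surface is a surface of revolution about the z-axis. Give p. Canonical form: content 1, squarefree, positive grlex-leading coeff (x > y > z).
(a) The degree is 2 — a generic line meets the surface in up to 2 points.
(b) Symmetry: the surface is invariant under rotation about z: p = q(x² + y², z).
(c) Against the integer gridlines: a circular section at z = 0 has radius between 0 and 1; the z-axis gridline crossings are at z ∈ {-1, 1}.
(d) Solving for integer coefficients yields p as stated.

2*x^2 + 2*y^2 + z^2 - 1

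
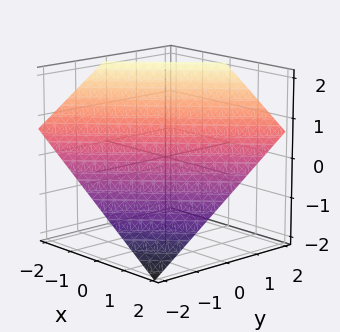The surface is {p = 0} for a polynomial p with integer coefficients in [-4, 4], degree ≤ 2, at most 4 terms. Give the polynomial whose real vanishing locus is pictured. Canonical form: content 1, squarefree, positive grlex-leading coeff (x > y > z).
2*x - 2*y + 3*z - 2

1. Degree: the surface is flat (a plane), so deg p = 1.
2. Checking where it meets the axes: it meets the y-axis at y = -1 (among the integer gridlines); it meets the x-axis at x = 1 (among the integer gridlines).
3. Putting this together gives p.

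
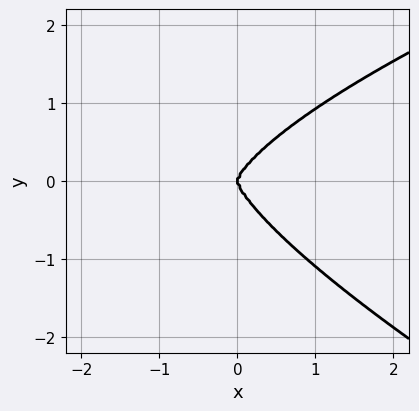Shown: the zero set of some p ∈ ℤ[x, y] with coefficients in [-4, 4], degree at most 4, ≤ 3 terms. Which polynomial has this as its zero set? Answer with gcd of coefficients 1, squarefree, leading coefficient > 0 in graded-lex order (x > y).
1. Degree: the shape is more complex than any degree-3 curve, so deg p = 4.
2. Observable constraints: one y-axis crossing is at y = 0; it crosses the x-axis at the gridline x = 0.
3. Matching integer coefficients to the picture gives p.

x*y^3 + 3*y^4 - 3*x^3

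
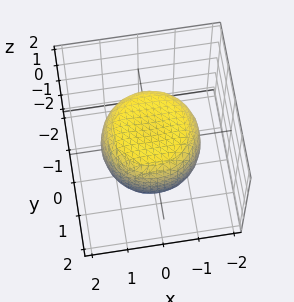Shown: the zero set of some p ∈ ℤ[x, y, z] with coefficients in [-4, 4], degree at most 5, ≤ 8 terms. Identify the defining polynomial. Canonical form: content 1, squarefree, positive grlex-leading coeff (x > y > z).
2*x^4 + 4*x^2*y^2 + 2*y^4 - 2*x^2 - 2*y^2 + 3*z^2 - 3

The degree is 4 — no degree-3 surface has this shape.
Symmetry: every cross-section ⟂ z is a circle, so x, y appear only via x² + y².
From the visible intercepts: a circular section at z = -1 has radius exactly 1; the z-axis gridline crossings are at z ∈ {-1, 1}.
These observations pin down the coefficients.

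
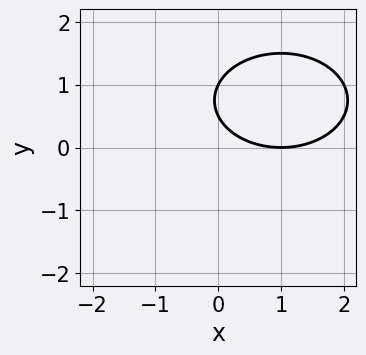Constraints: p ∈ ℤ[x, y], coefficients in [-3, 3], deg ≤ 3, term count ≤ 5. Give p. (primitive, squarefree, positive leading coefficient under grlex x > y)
x^2 + 2*y^2 - 2*x - 3*y + 1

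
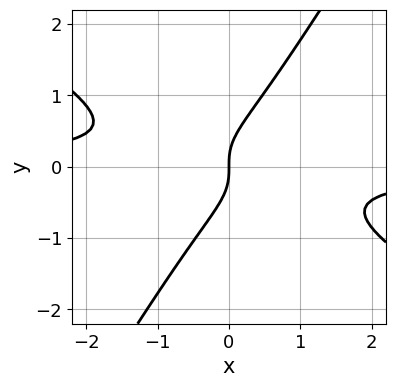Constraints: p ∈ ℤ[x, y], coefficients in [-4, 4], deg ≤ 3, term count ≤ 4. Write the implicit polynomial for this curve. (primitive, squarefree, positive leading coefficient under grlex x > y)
1. The degree is 3 — the shape is more complex than any degree-2 curve.
2. Reading off the gridlines: one x-axis crossing is at x = 0; it meets the y-axis at y = 0 (among the integer gridlines).
3. These observations pin down the coefficients.

3*x^2*y + 3*x*y^2 - 3*y^3 + 2*x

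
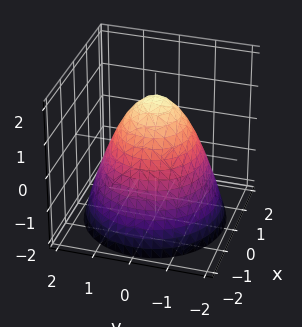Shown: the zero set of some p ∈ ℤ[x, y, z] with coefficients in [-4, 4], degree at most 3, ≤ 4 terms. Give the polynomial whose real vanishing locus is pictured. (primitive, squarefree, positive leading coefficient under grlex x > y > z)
1. The degree is 2 — the shape is more complex than any degree-1 surface.
2. Symmetry: every cross-section ⟂ z is a circle, so x, y appear only via x² + y².
3. From the visible intercepts: a circular section at z = 0 has radius between 1 and 2.
4. Fitting integer coefficients to these (and the overall shape) gives p.

2*x^2 + 2*y^2 + 2*z - 3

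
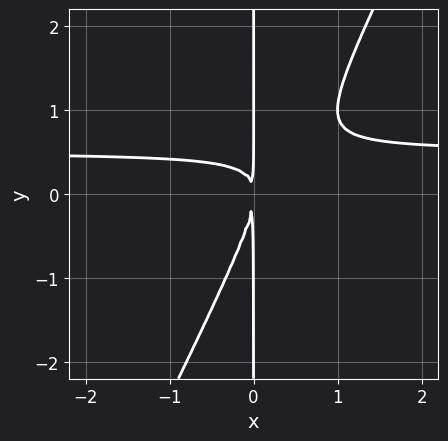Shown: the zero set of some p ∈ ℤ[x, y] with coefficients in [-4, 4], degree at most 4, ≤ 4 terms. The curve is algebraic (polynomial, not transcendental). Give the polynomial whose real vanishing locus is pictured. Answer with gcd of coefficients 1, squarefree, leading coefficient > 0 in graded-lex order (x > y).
2*x^2*y - x*y^2 - x^2

Degree: the shape is more complex than any degree-2 curve, so deg p = 3.
Against the integer gridlines: the visible y-axis segment lies entirely on the curve.
Putting this together gives p.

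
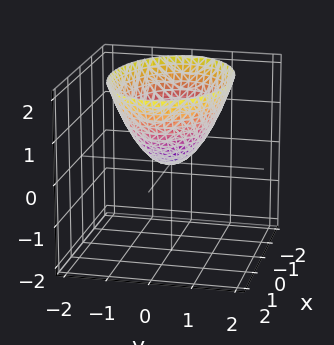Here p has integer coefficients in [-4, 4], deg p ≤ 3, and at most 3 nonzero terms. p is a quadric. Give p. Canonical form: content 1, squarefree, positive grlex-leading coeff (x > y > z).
1. The degree is 2 — a paraboloid; a quadric.
2. Symmetries: it's symmetric under y → −y, forcing even powers of y; the x ↦ −x reflection is a symmetry, so x appears only in even powers.
3. Observable constraints: one y-axis crossing is at y = 0; it meets the x-axis at x = 0 (among the integer gridlines).
4. Matching integer coefficients to the picture gives p.

x^2 + 2*y^2 - 2*z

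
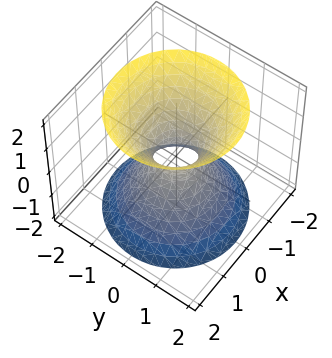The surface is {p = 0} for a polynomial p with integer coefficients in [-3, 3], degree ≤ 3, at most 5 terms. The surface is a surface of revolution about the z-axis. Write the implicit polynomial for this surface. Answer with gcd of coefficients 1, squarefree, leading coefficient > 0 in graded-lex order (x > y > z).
3*x^2 + 3*y^2 - 2*z^2 - 1

First, the degree is 2 — the shape is more complex than any degree-1 surface.
Next, symmetry: every cross-section ⟂ z is a circle, so x, y appear only via x² + y².
Next, observable constraints: it misses every integer gridline on the z-axis; a circular section at z = -2 has radius between 1 and 2.
Finally, the integer polynomial consistent with all of this is the stated p.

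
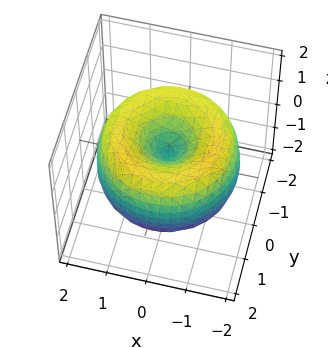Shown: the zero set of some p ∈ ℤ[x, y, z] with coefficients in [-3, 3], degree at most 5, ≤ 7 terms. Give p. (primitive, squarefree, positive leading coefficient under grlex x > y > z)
The degree is 4 — no degree-3 surface has this shape.
Symmetries: rotational symmetry about the z-axis ⇒ p depends on x, y only through x² + y².
Checking where it meets the axes: it crosses the y-axis at the gridline y = 0; one z-axis crossing is at z = 0.
Assembling these constraints gives the stated polynomial.

x^4 + 2*x^2*y^2 + y^4 - 3*x^2 - 3*y^2 + 2*z^2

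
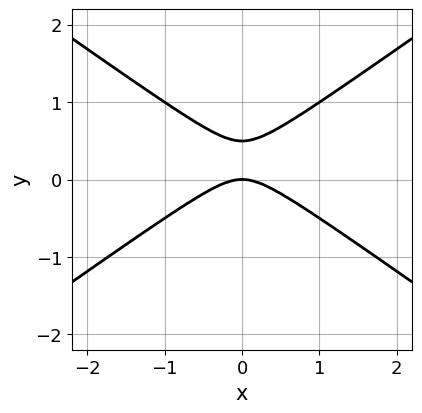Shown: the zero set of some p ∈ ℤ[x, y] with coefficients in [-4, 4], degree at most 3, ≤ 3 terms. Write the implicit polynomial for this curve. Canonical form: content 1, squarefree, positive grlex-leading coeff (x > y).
x^2 - 2*y^2 + y

Degree: no degree-1 curve has this shape, so deg p = 2.
Symmetries: the x ↦ −x reflection is a symmetry, so x appears only in even powers.
From the visible intercepts: it meets the y-axis at y = 0 (among the integer gridlines); one x-axis crossing is at x = 0.
Together with the visible shape, these determine p as stated.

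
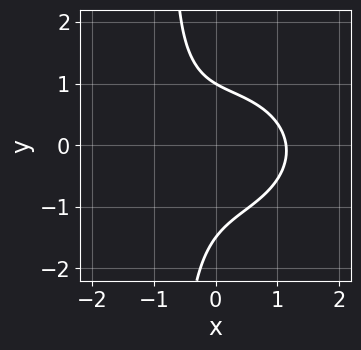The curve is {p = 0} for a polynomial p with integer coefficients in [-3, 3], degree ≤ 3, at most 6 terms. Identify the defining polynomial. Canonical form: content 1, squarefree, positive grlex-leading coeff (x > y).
1. The degree is 3 — the shape is more complex than any degree-2 curve.
2. Checking where it meets the axes: it crosses the y-axis at the gridline y = 1.
3. These observations pin down the coefficients.

2*x^3 + 3*x*y^2 + 2*y^2 + y - 3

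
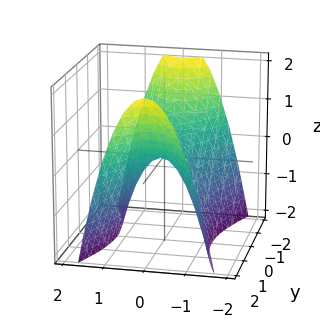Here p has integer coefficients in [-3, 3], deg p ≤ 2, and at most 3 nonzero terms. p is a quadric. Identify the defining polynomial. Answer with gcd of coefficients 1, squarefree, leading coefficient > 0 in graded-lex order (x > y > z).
deg p = 2.
Symmetries: the y ↦ −y reflection is a symmetry, so y appears only in even powers; it's symmetric under x → −x, forcing even powers of x.
Checking where it meets the axes: one z-axis crossing is at z = 0; one x-axis crossing is at x = 0; it crosses the y-axis at the gridline y = 0.
These observations pin down the coefficients.

3*x^2 - y^2 + 2*z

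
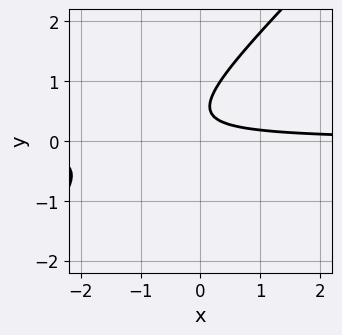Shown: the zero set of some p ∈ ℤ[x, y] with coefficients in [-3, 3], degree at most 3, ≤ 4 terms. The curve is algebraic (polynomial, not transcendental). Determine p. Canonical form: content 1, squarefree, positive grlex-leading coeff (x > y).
3*x*y - 3*y^2 + 3*y - 1

The degree is 2 — no degree-1 curve has this shape.
From the visible intercepts: no y-intercept at any integer in the box; no x-intercept at any integer in the box.
Fitting integer coefficients to these (and the overall shape) gives p.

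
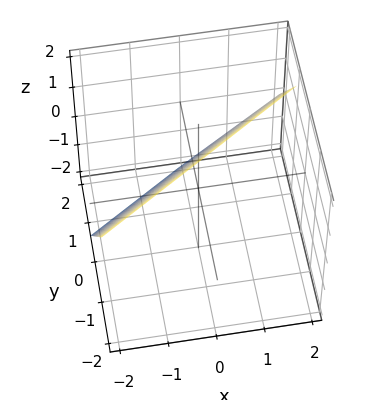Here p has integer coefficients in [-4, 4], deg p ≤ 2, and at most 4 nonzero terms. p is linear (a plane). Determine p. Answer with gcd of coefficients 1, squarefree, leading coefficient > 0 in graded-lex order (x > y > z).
deg p = 1.
From the axis intercepts and sections: one x-axis crossing is at x = -1; it meets the z-axis at z = 1 (among the integer gridlines).
The integer polynomial consistent with all of this is the stated p.

2*x - 3*y - 2*z + 2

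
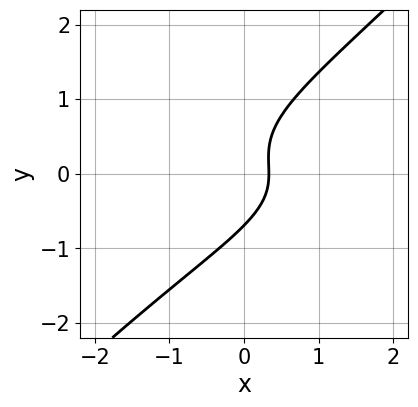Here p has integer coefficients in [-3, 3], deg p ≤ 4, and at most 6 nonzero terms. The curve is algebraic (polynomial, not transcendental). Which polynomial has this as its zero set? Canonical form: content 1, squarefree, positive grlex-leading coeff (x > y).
3*x*y^2 - 3*y^3 + 3*x - 1

(a) Degree: the shape is more complex than any degree-2 curve, so deg p = 3.
(b) The integer polynomial consistent with all of this is the stated p.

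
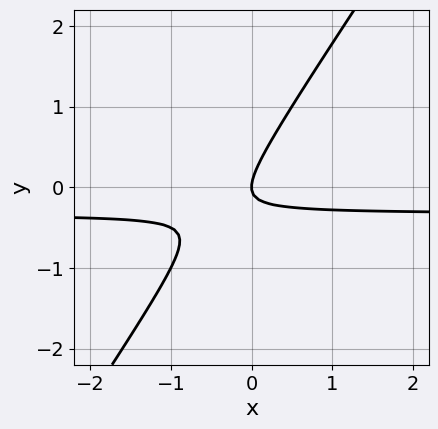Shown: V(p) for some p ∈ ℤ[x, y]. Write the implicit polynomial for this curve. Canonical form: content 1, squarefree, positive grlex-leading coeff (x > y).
3*x*y - 2*y^2 + x

deg p = 2. A generic line meets the curve in up to 2 points.
From the axis intercepts and sections: it crosses the x-axis at the gridline x = 0; one y-axis crossing is at y = 0.
Assembling these constraints gives the stated polynomial.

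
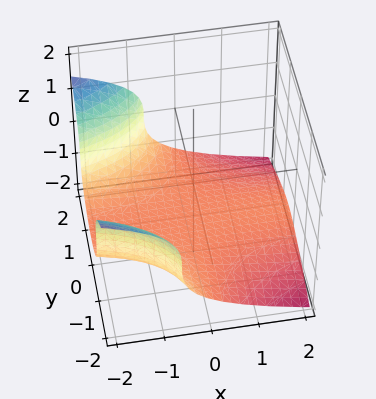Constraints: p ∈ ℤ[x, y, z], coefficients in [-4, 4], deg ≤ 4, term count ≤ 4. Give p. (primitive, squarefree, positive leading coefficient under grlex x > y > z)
First, the degree is 3 — a generic line meets the surface in up to 3 points.
Then, observable constraints: no y-intercept at any integer in the box; the surface avoids every integer x-axis point in the box.
Finally, these observations pin down the coefficients.

x*y^2 + 2*z^3 + 3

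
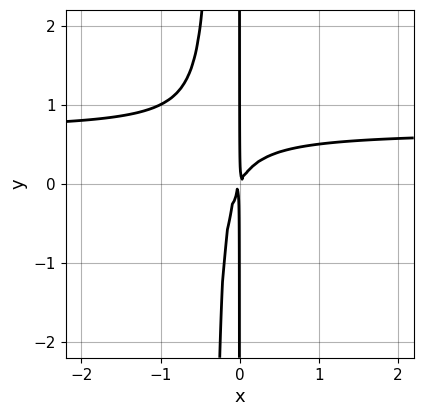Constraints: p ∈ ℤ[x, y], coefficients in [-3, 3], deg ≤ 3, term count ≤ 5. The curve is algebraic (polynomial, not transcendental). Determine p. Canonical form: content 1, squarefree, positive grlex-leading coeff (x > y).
(a) Degree: no degree-2 curve has this shape, so deg p = 3.
(b) From the visible intercepts: the visible y-axis segment lies entirely on the curve.
(c) Fitting integer coefficients to these (and the overall shape) gives p.

3*x^2*y - 2*x^2 + x*y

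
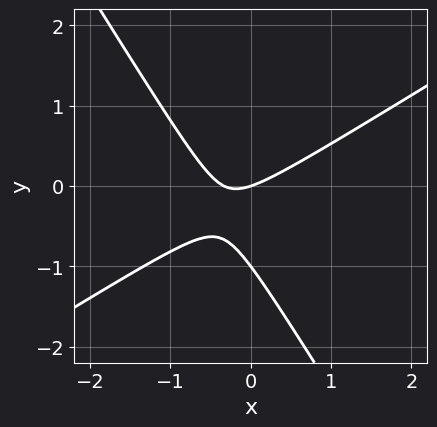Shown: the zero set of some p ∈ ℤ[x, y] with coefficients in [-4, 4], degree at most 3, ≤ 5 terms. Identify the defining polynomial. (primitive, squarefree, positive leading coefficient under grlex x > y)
3*x^2 - 3*x*y - 3*y^2 + x - 3*y

(a) The degree is 2 — the shape is more complex than any degree-1 curve.
(b) From the visible intercepts: it meets the x-axis at x = 0 (among the integer gridlines); among the integer gridlines, it crosses the y-axis at y ∈ {-1, 0}.
(c) Together with the visible shape, these determine p as stated.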